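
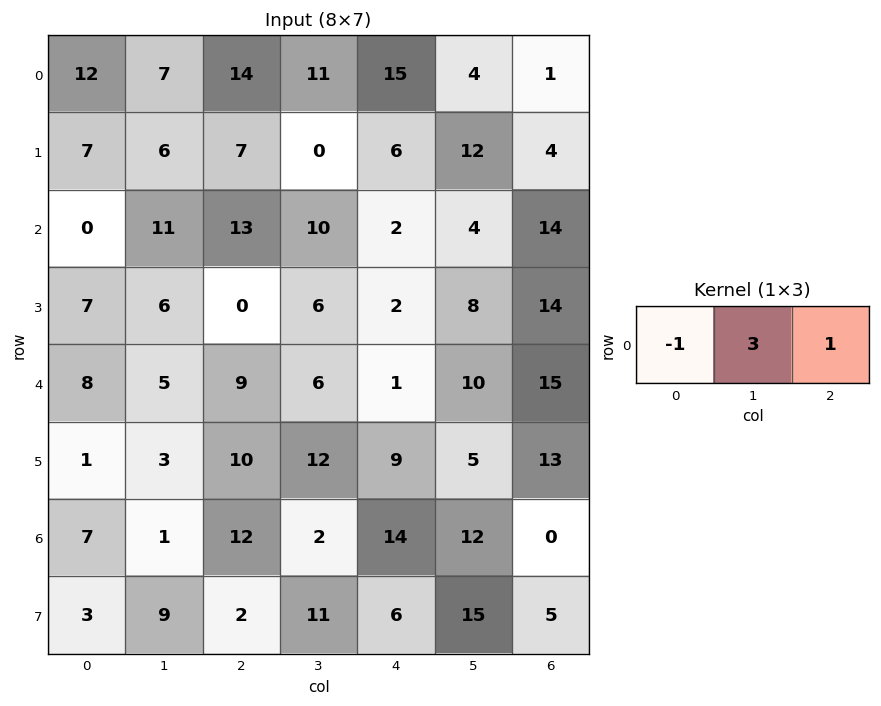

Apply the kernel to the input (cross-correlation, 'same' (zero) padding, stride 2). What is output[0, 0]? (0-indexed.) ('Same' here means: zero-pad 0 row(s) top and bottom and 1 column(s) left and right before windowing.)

The receptive field on the zero-padded input at this output position is [0 12 7]. Elementwise product with the kernel and sum: 0·-1 + 12·3 + 7·1.

43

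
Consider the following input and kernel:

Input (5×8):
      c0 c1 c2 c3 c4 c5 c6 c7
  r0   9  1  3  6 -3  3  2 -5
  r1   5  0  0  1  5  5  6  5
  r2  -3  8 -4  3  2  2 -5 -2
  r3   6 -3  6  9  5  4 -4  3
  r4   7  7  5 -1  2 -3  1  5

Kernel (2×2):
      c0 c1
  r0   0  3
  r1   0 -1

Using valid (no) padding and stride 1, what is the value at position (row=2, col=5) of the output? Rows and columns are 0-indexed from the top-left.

-11

The receptive field on the input at this output position is [2 -5 / 4 -4]. Elementwise product with the kernel and sum: -5·3 + -4·-1.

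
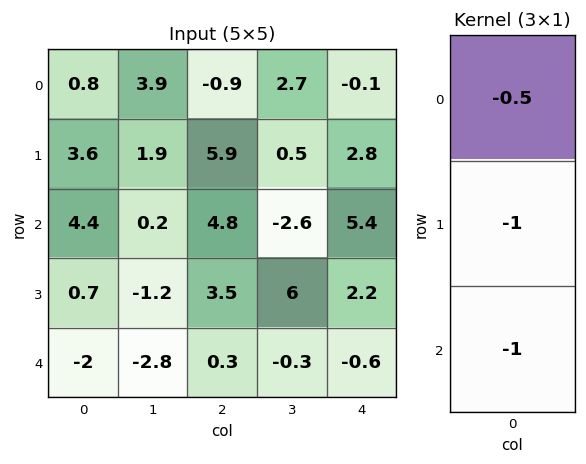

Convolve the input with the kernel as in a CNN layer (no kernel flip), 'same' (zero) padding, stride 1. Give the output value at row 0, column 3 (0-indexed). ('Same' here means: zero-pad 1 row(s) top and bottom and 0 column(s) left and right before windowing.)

The receptive field on the zero-padded input at this output position is [0 / 2.7 / 0.5]. Elementwise product with the kernel and sum: 0·-0.5 + 2.7·-1 + 0.5·-1.

-3.2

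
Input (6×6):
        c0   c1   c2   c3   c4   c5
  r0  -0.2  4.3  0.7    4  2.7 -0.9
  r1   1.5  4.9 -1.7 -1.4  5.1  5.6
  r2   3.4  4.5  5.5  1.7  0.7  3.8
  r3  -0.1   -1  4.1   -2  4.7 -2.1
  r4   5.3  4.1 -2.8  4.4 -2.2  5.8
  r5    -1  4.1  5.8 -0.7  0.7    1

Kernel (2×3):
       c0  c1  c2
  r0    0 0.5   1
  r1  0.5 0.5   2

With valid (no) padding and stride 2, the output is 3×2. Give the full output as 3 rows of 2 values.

Output[0,0]: The receptive field on the input at this output position is [-0.2 4.3 0.7 / 1.5 4.9 -1.7]. Elementwise product with the kernel and sum: 4.3·0.5 + 0.7·1 + 1.5·0.5 + 4.9·0.5 + -1.7·2.

2.65 13.35
15.4 12
12.4 3.95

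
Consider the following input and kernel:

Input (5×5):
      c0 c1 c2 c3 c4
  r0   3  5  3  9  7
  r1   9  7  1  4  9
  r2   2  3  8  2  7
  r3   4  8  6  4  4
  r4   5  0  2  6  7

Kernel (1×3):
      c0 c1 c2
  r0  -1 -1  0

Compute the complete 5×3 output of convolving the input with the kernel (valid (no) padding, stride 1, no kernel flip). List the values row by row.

Output[0,0]: The receptive field on the input at this output position is [3 5 3]. Elementwise product with the kernel and sum: 3·-1 + 5·-1.

-8 -8 -12
-16 -8 -5
-5 -11 -10
-12 -14 -10
-5 -2 -8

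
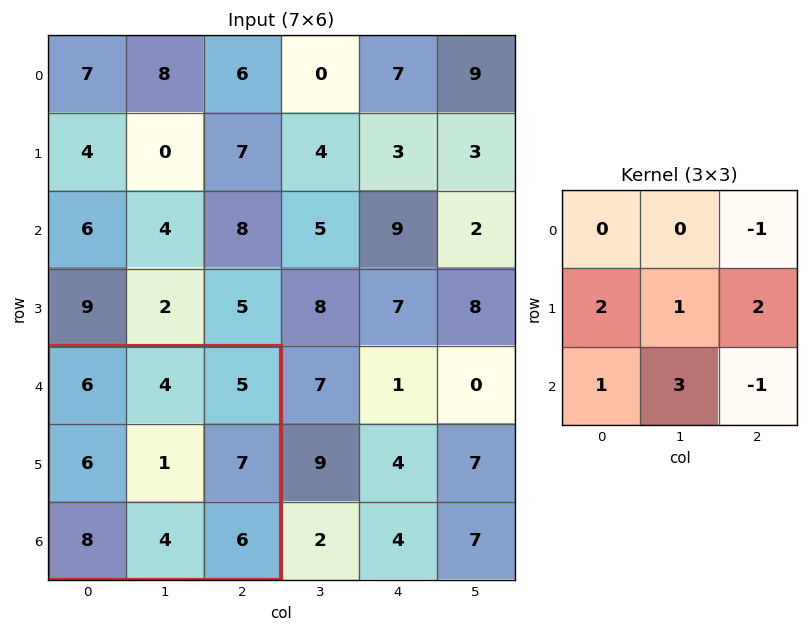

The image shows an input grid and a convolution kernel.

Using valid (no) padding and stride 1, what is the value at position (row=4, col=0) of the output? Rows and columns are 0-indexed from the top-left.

36

The receptive field on the input at this output position is [6 4 5 / 6 1 7 / 8 4 6]. Elementwise product with the kernel and sum: 5·-1 + 6·2 + 1·1 + 7·2 + 8·1 + 4·3 + 6·-1.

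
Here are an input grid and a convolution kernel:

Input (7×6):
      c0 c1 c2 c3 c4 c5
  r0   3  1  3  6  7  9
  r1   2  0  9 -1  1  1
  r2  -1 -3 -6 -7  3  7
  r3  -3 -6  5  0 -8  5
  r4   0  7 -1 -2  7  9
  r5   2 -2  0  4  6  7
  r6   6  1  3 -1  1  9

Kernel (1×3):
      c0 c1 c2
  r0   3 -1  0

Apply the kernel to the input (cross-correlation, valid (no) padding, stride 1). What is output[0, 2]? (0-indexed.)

The receptive field on the input at this output position is [3 6 7]. Elementwise product with the kernel and sum: 3·3 + 6·-1.

3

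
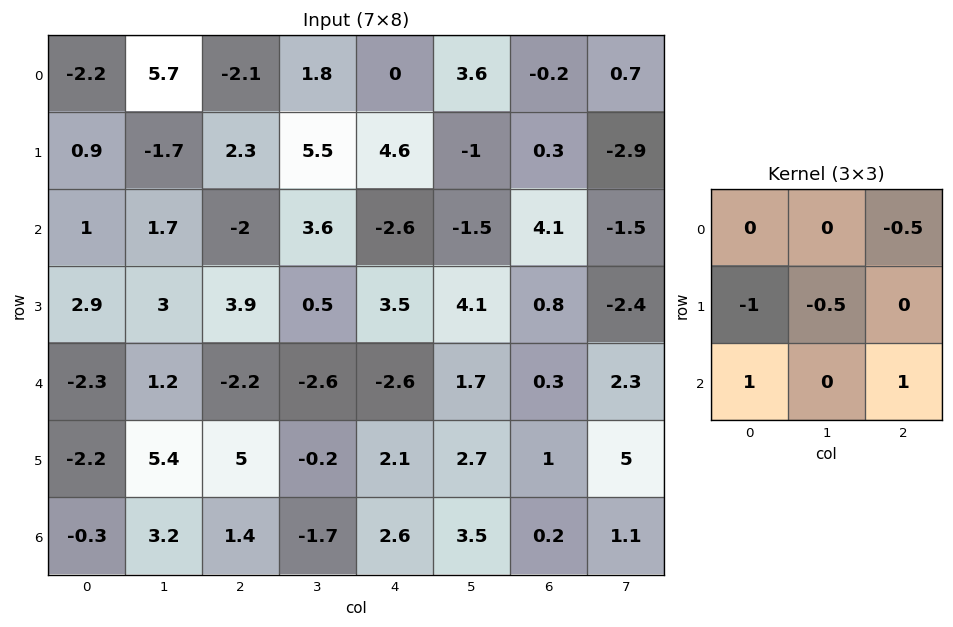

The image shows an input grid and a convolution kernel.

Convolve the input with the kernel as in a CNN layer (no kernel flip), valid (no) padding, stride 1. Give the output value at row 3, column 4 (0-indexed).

4.45

The receptive field on the input at this output position is [3.5 4.1 0.8 / -2.6 1.7 0.3 / 2.1 2.7 1]. Elementwise product with the kernel and sum: 0.8·-0.5 + -2.6·-1 + 1.7·-0.5 + 2.1·1 + 1·1.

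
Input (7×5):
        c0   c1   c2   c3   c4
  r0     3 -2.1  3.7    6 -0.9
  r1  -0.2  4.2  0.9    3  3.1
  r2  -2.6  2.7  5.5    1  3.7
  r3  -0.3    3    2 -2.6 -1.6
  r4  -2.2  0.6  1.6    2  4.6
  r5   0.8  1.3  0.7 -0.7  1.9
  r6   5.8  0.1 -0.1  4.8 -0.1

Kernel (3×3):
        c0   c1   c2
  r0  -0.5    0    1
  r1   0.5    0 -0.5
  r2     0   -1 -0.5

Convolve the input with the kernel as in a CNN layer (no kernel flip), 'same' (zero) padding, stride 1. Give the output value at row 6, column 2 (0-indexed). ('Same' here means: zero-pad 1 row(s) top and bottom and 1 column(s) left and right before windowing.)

-3.7

The receptive field on the zero-padded input at this output position is [1.3 0.7 -0.7 / 0.1 -0.1 4.8 / 0 0 0]. Elementwise product with the kernel and sum: 1.3·-0.5 + -0.7·1 + 0.1·0.5 + 4.8·-0.5 + 0·-1 + 0·-0.5.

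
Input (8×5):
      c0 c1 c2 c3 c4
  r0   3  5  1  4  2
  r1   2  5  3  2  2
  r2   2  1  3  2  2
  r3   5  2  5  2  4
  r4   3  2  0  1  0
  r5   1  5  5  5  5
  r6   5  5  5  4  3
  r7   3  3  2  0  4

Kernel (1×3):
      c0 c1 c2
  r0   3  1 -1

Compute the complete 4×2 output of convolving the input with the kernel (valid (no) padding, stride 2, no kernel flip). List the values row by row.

Output[0,0]: The receptive field on the input at this output position is [3 5 1]. Elementwise product with the kernel and sum: 3·3 + 5·1 + 1·-1.

13 5
4 9
11 1
15 16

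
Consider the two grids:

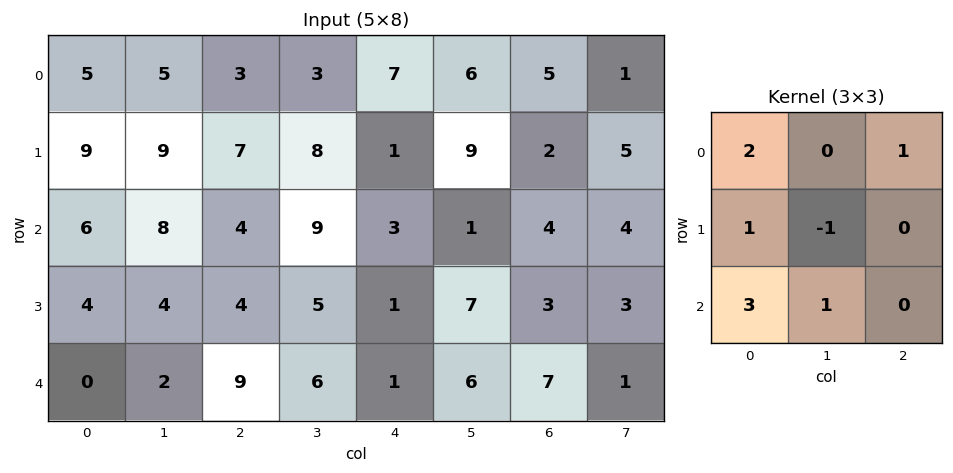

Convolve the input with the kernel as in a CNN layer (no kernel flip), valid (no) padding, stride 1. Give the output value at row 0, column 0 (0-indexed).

The receptive field on the input at this output position is [5 5 3 / 9 9 7 / 6 8 4]. Elementwise product with the kernel and sum: 5·2 + 3·1 + 9·1 + 9·-1 + 6·3 + 8·1.

39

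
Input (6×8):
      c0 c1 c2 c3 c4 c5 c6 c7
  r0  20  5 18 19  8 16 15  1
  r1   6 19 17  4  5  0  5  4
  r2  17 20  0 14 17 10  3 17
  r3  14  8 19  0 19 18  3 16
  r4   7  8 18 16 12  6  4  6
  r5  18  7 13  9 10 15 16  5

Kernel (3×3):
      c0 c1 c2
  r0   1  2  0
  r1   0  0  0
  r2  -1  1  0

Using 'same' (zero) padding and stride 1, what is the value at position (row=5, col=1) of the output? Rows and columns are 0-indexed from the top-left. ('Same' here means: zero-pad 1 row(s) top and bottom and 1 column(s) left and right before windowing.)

The receptive field on the zero-padded input at this output position is [7 8 18 / 18 7 13 / 0 0 0]. Elementwise product with the kernel and sum: 7·1 + 8·2 + 0·-1 + 0·1.

23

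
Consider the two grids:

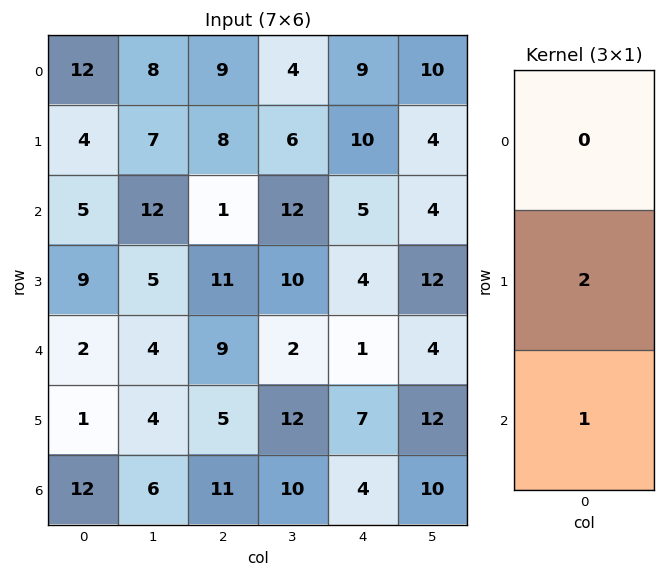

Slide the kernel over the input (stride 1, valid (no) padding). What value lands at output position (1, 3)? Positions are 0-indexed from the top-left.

34

The receptive field on the input at this output position is [6 / 12 / 10]. Elementwise product with the kernel and sum: 12·2 + 10·1.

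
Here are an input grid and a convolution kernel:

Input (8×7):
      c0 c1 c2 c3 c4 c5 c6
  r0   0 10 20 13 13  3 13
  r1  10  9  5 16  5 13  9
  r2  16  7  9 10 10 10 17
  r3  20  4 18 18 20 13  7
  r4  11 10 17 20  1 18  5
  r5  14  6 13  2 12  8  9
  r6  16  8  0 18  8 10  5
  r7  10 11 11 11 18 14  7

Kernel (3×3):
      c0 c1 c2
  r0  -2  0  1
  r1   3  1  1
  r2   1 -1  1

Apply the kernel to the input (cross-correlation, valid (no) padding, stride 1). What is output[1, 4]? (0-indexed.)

The receptive field on the input at this output position is [5 13 9 / 10 10 17 / 20 13 7]. Elementwise product with the kernel and sum: 5·-2 + 9·1 + 10·3 + 10·1 + 17·1 + 20·1 + 13·-1 + 7·1.

70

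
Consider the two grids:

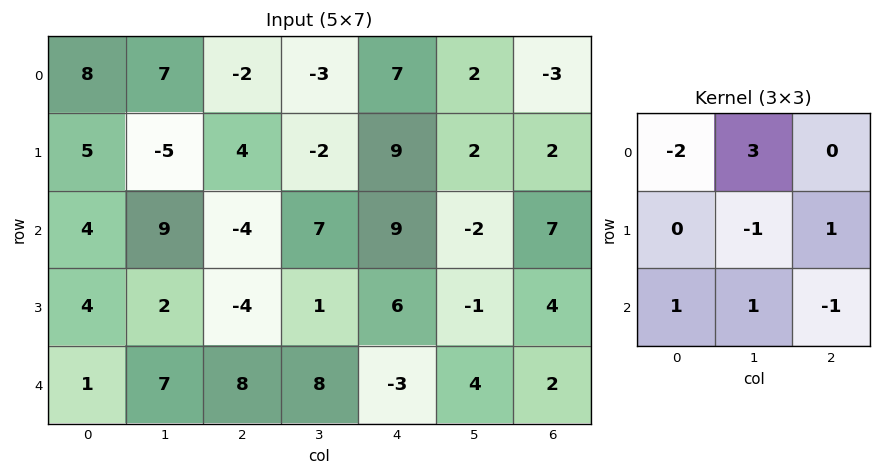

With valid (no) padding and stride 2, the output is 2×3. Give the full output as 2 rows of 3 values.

31 0 -8
13 53 -20

Output[0,0]: The receptive field on the input at this output position is [8 7 -2 / 5 -5 4 / 4 9 -4]. Elementwise product with the kernel and sum: 8·-2 + 7·3 + -5·-1 + 4·1 + 4·1 + 9·1 + -4·-1.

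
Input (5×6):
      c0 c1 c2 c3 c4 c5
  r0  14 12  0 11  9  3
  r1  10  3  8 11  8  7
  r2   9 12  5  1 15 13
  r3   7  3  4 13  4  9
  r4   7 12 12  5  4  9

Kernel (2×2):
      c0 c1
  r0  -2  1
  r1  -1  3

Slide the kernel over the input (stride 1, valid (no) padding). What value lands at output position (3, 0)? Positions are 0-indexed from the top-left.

18

The receptive field on the input at this output position is [7 3 / 7 12]. Elementwise product with the kernel and sum: 7·-2 + 3·1 + 7·-1 + 12·3.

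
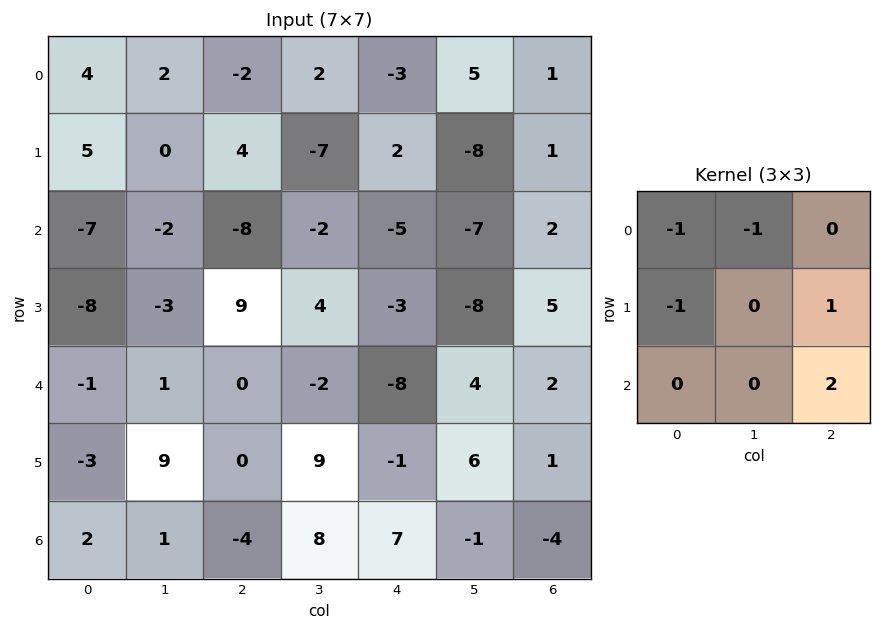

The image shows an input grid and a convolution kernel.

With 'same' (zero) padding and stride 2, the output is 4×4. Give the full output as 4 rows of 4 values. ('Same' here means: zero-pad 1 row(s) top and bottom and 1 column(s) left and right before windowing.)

2 -14 -13 -5
-13 4 -16 14
27 9 17 -1
4 -2 -17 -6

Output[0,0]: The receptive field on the zero-padded input at this output position is [0 0 0 / 0 4 2 / 0 5 0]. Elementwise product with the kernel and sum: 0·-1 + 0·-1 + 0·-1 + 2·1 + 0·2.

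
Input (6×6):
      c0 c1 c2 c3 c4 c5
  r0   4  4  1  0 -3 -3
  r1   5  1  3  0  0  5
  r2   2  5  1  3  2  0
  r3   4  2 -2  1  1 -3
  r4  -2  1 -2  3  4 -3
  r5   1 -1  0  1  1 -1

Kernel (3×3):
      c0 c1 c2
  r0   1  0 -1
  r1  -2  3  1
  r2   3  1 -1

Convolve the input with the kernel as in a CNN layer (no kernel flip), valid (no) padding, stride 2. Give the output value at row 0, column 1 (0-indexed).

The receptive field on the input at this output position is [1 0 -3 / 3 0 0 / 1 3 2]. Elementwise product with the kernel and sum: 1·1 + -3·-1 + 3·-2 + 0·3 + 0·1 + 1·3 + 3·1 + 2·-1.

2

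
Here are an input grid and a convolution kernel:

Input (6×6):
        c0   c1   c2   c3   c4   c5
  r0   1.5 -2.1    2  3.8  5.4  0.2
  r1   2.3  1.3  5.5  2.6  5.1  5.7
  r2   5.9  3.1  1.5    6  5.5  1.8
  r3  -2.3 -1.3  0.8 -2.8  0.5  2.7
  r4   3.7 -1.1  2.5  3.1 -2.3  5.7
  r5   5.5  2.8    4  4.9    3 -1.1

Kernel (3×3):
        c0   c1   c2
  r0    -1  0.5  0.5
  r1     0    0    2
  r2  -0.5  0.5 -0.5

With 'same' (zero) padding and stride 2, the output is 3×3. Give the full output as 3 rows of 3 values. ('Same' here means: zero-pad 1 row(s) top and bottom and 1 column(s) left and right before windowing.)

Output[0,0]: The receptive field on the zero-padded input at this output position is [0 0 0 / 0 1.5 -2.1 / 0 2.3 1.3]. Elementwise product with the kernel and sum: 0·-1 + 0·0.5 + 0·0.5 + -2.1·2 + 0·-0.5 + 2.3·0.5 + 1.3·-0.5.

-3.7 8.4 -1.2
7.5 17.2 6.7
-2.65 4.65 15.4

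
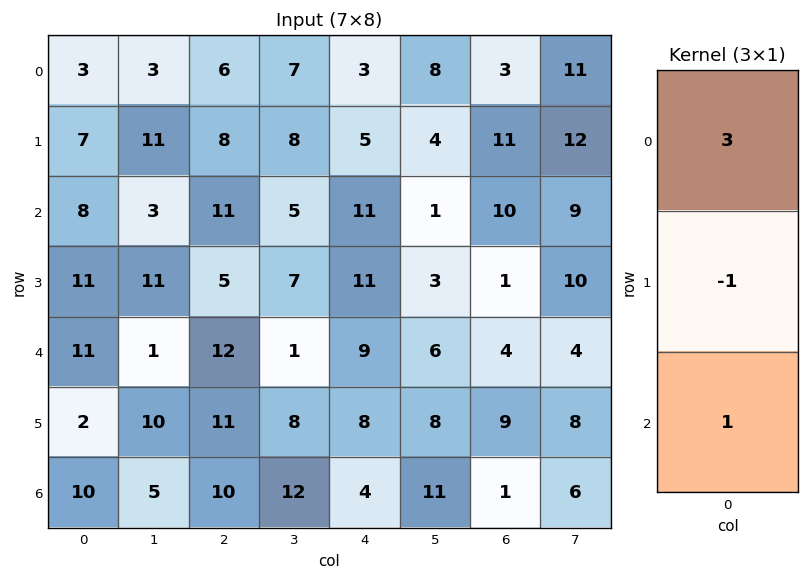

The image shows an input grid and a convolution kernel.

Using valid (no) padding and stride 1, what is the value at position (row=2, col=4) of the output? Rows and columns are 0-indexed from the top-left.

31

The receptive field on the input at this output position is [11 / 11 / 9]. Elementwise product with the kernel and sum: 11·3 + 11·-1 + 9·1.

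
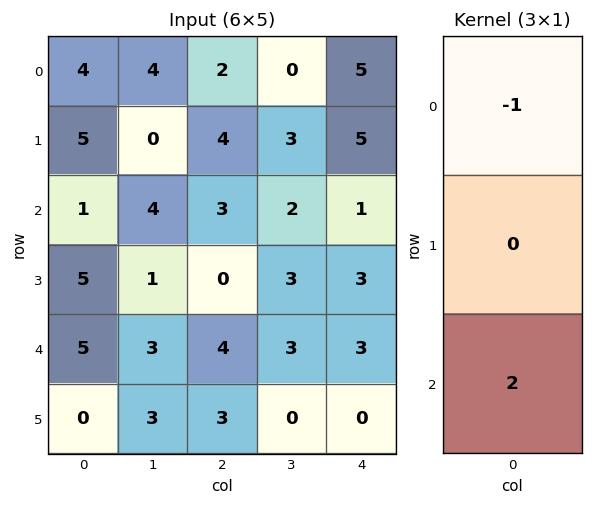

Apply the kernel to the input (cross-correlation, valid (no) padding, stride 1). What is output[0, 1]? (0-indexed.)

4

The receptive field on the input at this output position is [4 / 0 / 4]. Elementwise product with the kernel and sum: 4·-1 + 4·2.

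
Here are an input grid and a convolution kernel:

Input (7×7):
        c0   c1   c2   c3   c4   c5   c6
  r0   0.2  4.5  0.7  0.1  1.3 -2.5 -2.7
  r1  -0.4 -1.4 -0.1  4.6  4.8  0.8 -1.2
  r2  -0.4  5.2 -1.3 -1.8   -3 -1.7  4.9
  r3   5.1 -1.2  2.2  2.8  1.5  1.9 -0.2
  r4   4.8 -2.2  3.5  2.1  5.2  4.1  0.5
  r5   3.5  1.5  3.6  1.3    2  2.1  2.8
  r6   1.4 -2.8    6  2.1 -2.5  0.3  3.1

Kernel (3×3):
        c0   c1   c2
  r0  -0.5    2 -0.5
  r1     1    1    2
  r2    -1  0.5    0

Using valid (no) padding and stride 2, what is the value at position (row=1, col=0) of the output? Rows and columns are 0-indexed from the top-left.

The receptive field on the input at this output position is [-0.4 5.2 -1.3 / 5.1 -1.2 2.2 / 4.8 -2.2 3.5]. Elementwise product with the kernel and sum: -0.4·-0.5 + 5.2·2 + -1.3·-0.5 + 5.1·1 + -1.2·1 + 2.2·2 + 4.8·-1 + -2.2·0.5.

13.65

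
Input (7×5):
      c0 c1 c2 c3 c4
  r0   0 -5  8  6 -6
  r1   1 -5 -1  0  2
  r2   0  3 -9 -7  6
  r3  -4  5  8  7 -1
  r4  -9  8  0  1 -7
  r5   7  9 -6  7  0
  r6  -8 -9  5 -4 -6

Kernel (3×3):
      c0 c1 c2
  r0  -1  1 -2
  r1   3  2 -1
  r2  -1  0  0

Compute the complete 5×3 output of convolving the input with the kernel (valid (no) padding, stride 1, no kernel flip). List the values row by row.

Output[0,0]: The receptive field on the input at this output position is [0 -5 8 / 1 -5 -1 / 0 3 -9]. Elementwise product with the kernel and sum: 0·-1 + -5·1 + 8·-2 + 1·3 + -5·2 + -1·-1 + 0·-1.
Output[0,1]: The receptive field on the input at this output position is [-5 8 6 / -5 -1 0 / 3 -9 -7]. Elementwise product with the kernel and sum: -5·-1 + 8·1 + 6·-2 + -5·3 + -1·2 + 0·-1 + 3·-1.

-27 -19 14
15 -3 -58
20 18 29
-25 3 16
70 7 6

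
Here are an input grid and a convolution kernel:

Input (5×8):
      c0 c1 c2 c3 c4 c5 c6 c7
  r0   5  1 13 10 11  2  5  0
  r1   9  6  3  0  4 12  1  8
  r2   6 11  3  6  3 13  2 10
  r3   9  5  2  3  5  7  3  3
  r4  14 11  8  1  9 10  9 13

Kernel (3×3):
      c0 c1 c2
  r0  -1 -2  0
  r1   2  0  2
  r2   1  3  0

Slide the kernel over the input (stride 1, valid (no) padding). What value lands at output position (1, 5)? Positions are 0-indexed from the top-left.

48

The receptive field on the input at this output position is [12 1 8 / 13 2 10 / 7 3 3]. Elementwise product with the kernel and sum: 12·-1 + 1·-2 + 13·2 + 10·2 + 7·1 + 3·3.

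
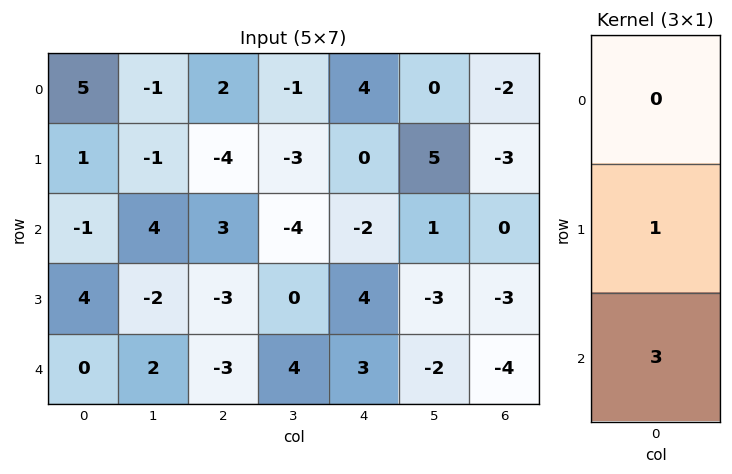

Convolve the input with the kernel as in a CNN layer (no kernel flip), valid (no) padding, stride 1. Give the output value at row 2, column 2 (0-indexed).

The receptive field on the input at this output position is [3 / -3 / -3]. Elementwise product with the kernel and sum: -3·1 + -3·3.

-12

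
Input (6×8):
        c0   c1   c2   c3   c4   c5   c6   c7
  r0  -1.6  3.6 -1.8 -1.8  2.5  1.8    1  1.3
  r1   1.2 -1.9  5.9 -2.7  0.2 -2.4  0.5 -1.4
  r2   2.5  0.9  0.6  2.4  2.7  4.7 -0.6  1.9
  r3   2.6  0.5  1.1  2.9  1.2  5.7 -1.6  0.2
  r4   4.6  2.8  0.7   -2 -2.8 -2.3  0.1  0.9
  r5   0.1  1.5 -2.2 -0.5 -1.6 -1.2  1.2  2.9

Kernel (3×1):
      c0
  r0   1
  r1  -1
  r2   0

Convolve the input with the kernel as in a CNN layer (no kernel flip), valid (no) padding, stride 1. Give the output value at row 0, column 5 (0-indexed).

4.2

The receptive field on the input at this output position is [1.8 / -2.4 / 4.7]. Elementwise product with the kernel and sum: 1.8·1 + -2.4·-1.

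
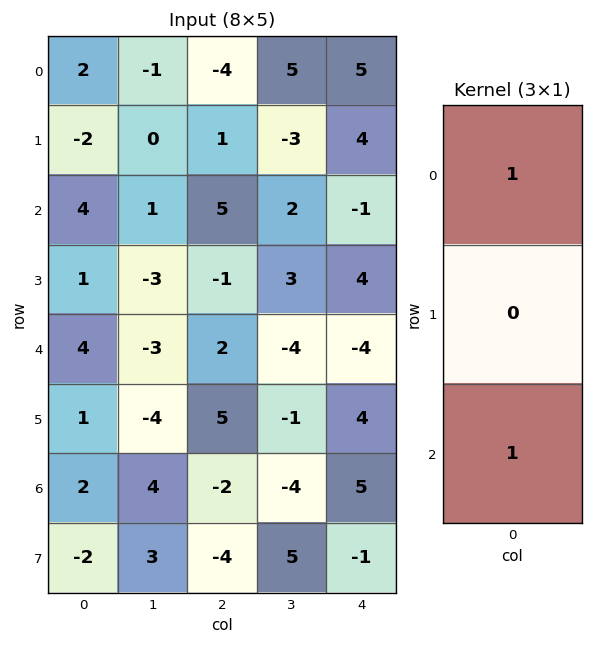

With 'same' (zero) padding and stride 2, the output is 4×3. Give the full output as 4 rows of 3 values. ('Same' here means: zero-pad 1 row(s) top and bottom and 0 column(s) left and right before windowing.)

-2 1 4
-1 0 8
2 4 8
-1 1 3

Output[0,0]: The receptive field on the zero-padded input at this output position is [0 / 2 / -2]. Elementwise product with the kernel and sum: 0·1 + -2·1.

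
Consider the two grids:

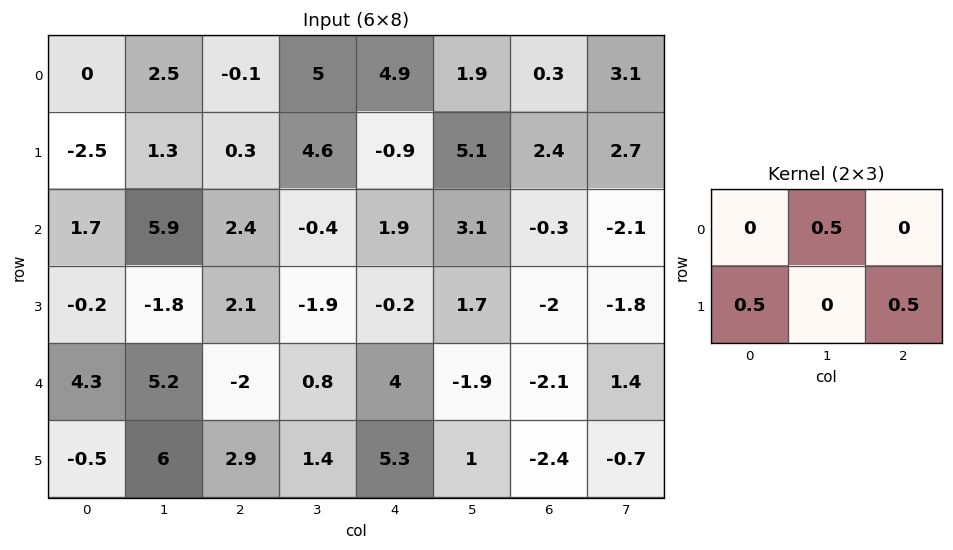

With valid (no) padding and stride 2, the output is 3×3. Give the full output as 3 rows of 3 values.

0.15 2.2 1.7
3.9 0.75 0.45
3.8 4.5 0.5

Output[0,0]: The receptive field on the input at this output position is [0 2.5 -0.1 / -2.5 1.3 0.3]. Elementwise product with the kernel and sum: 2.5·0.5 + -2.5·0.5 + 0.3·0.5.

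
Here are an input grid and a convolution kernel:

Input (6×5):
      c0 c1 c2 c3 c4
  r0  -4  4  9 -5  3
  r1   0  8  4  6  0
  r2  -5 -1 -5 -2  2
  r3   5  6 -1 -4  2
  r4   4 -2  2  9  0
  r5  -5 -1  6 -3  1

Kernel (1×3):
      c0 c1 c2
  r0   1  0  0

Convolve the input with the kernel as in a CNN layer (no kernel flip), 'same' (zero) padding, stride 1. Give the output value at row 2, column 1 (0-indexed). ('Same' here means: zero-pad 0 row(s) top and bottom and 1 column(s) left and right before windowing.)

-5

The receptive field on the zero-padded input at this output position is [-5 -1 -5]. Elementwise product with the kernel and sum: -5·1.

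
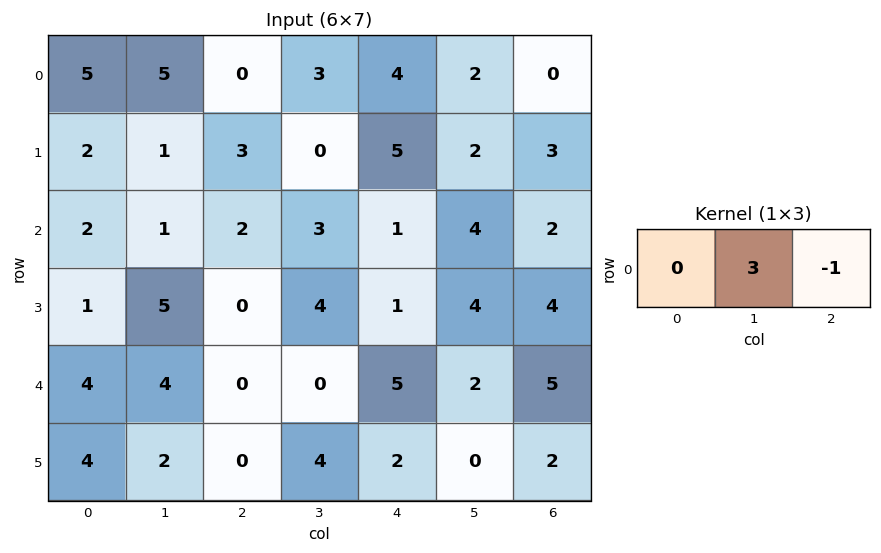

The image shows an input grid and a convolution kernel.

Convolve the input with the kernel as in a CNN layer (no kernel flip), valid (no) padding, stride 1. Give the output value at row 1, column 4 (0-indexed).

The receptive field on the input at this output position is [5 2 3]. Elementwise product with the kernel and sum: 2·3 + 3·-1.

3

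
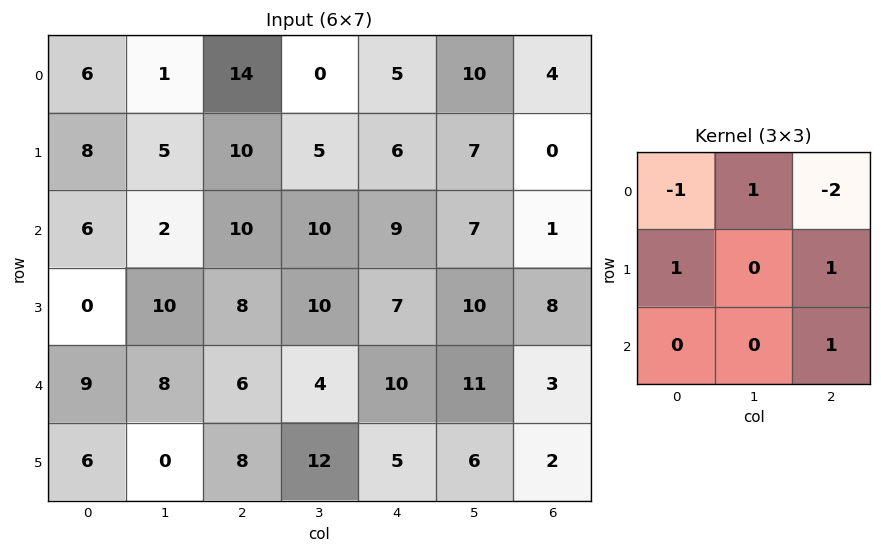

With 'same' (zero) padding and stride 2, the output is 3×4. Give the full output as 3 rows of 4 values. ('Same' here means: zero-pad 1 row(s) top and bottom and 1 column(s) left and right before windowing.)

6 6 17 10
10 17 14 0
-12 2 -2 9

Output[0,0]: The receptive field on the zero-padded input at this output position is [0 0 0 / 0 6 1 / 0 8 5]. Elementwise product with the kernel and sum: 0·-1 + 0·1 + 0·-2 + 0·1 + 1·1 + 5·1.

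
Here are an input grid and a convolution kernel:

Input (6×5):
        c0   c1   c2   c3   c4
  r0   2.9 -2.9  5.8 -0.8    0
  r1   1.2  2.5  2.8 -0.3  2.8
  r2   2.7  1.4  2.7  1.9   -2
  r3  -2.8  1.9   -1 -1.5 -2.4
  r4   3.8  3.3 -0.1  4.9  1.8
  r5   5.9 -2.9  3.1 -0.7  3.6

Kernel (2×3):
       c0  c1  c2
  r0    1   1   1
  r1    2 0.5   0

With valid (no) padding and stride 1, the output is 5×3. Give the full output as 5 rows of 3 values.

9.45 8.5 10.45
12.6 9.15 11.65
2.15 9.3 -0.15
7.35 5.95 -2.65
17.35 3.85 12.45

Output[0,0]: The receptive field on the input at this output position is [2.9 -2.9 5.8 / 1.2 2.5 2.8]. Elementwise product with the kernel and sum: 2.9·1 + -2.9·1 + 5.8·1 + 1.2·2 + 2.5·0.5.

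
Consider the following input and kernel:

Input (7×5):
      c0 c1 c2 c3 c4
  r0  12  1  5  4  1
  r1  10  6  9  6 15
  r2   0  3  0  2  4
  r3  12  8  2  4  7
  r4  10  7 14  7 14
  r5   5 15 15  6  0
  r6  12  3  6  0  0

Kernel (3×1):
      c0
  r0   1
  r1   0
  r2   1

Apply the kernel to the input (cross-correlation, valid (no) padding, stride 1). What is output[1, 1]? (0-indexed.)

14

The receptive field on the input at this output position is [6 / 3 / 8]. Elementwise product with the kernel and sum: 6·1 + 8·1.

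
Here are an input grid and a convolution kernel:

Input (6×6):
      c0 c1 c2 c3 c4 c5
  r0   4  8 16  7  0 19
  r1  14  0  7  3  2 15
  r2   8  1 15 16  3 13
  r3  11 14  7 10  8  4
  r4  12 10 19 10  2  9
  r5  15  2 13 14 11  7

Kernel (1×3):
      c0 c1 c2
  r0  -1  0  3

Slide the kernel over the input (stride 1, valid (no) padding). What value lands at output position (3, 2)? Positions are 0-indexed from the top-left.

17

The receptive field on the input at this output position is [7 10 8]. Elementwise product with the kernel and sum: 7·-1 + 8·3.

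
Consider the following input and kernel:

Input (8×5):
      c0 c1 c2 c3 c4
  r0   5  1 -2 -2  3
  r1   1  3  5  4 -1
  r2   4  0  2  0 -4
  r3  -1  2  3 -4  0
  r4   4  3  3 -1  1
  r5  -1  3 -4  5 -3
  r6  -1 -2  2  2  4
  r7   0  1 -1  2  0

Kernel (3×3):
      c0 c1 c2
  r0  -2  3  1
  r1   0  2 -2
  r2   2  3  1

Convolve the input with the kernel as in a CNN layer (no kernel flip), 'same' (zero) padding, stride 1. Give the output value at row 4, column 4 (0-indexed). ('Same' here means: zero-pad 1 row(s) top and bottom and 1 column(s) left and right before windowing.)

The receptive field on the zero-padded input at this output position is [-4 0 0 / -1 1 0 / 5 -3 0]. Elementwise product with the kernel and sum: -4·-2 + 0·3 + 0·1 + 1·2 + 0·-2 + 5·2 + -3·3 + 0·1.

11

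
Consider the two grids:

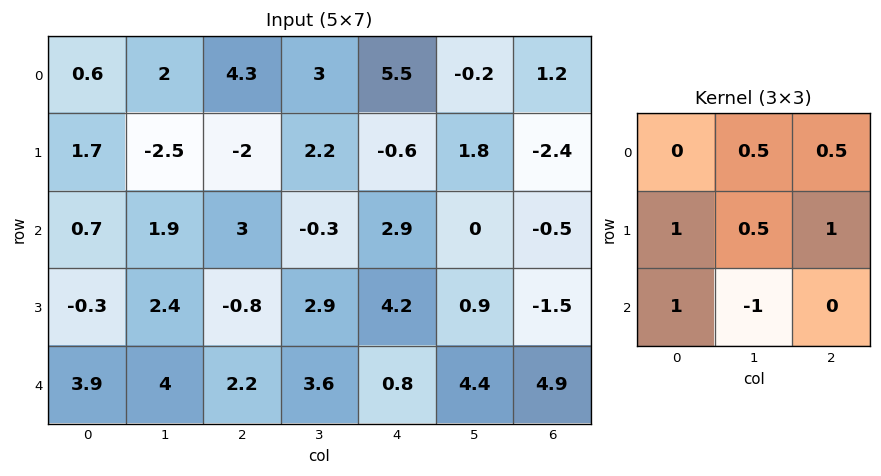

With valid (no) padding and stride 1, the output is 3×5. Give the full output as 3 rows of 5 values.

Output[0,0]: The receptive field on the input at this output position is [0.6 2 4.3 / 1.7 -2.5 -2 / 0.7 1.9 3]. Elementwise product with the kernel and sum: 2·0.5 + 4.3·0.5 + 1.7·1 + -2.5·0.5 + -2·1 + 0.7·1 + 1.9·-1.

0.4 1.25 6.05 3.15 1.3
-0.3 6.4 2.85 0.45 5.4
2.45 8.05 4.75 10.15 -0.7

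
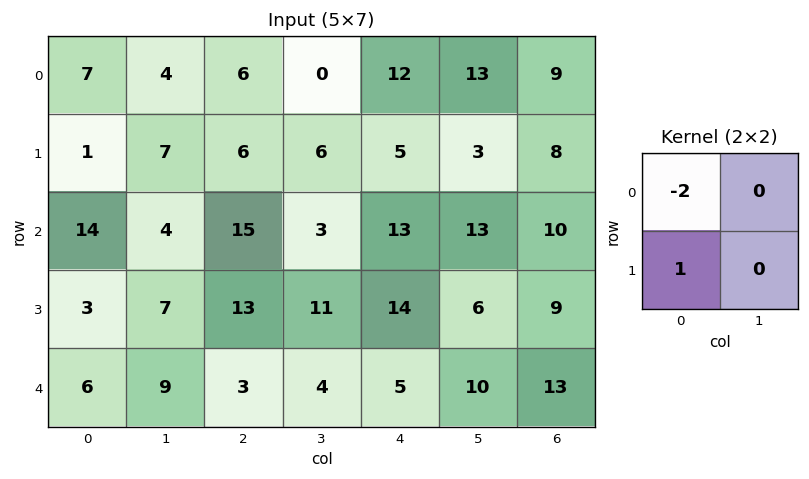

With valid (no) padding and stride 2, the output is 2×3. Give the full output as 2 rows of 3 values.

Output[0,0]: The receptive field on the input at this output position is [7 4 / 1 7]. Elementwise product with the kernel and sum: 7·-2 + 1·1.

-13 -6 -19
-25 -17 -12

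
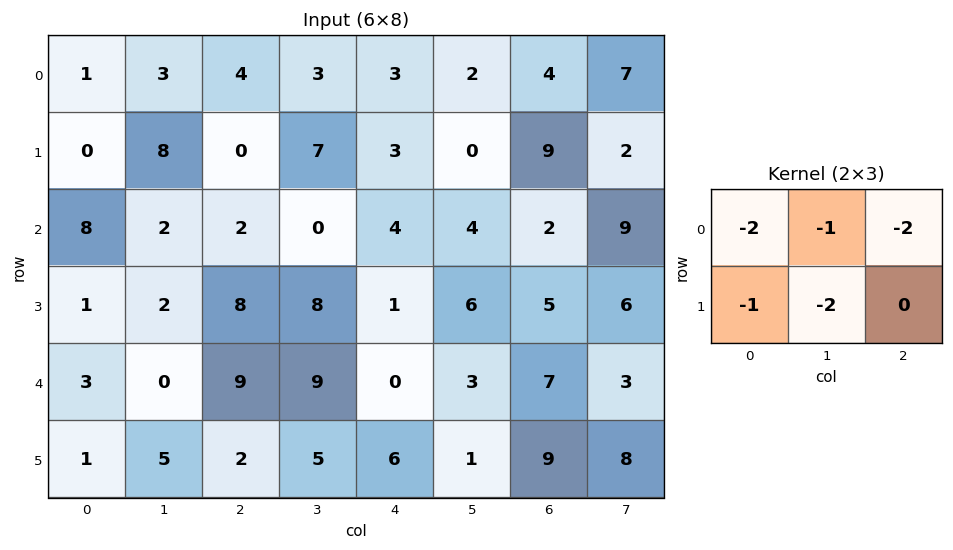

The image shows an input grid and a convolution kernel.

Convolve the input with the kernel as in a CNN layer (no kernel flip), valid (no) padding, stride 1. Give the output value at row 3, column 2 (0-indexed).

-53

The receptive field on the input at this output position is [8 8 1 / 9 9 0]. Elementwise product with the kernel and sum: 8·-2 + 8·-1 + 1·-2 + 9·-1 + 9·-2.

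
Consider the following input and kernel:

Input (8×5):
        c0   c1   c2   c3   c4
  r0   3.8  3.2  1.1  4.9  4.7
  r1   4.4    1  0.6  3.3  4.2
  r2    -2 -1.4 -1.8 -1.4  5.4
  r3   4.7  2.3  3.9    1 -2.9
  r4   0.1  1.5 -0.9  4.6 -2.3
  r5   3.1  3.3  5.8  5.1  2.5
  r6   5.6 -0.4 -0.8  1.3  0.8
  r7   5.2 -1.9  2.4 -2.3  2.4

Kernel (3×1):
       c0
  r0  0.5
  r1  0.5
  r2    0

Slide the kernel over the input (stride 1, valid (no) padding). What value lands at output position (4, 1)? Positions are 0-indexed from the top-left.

2.4

The receptive field on the input at this output position is [1.5 / 3.3 / -0.4]. Elementwise product with the kernel and sum: 1.5·0.5 + 3.3·0.5.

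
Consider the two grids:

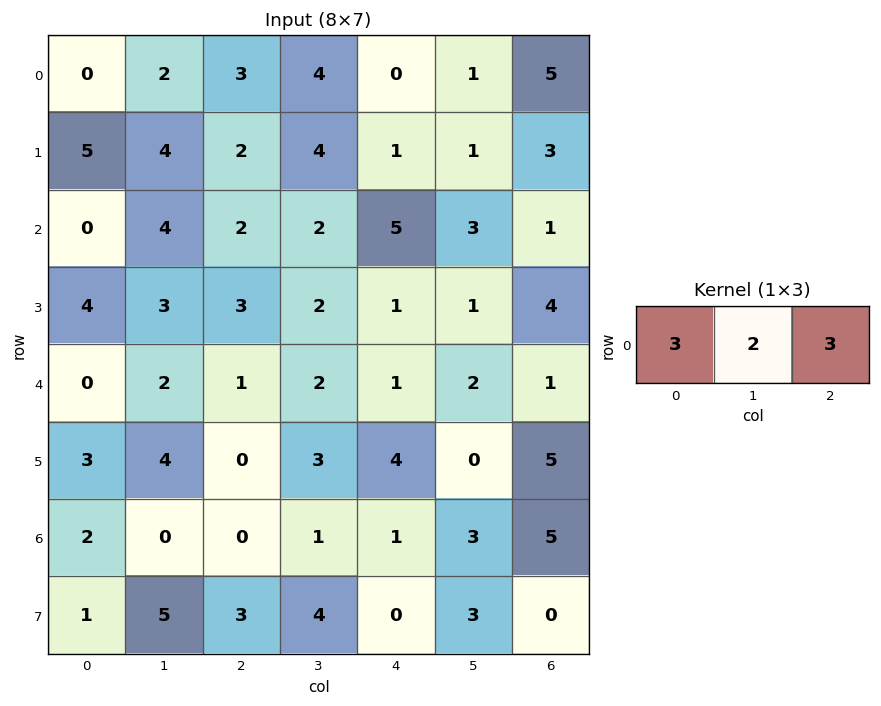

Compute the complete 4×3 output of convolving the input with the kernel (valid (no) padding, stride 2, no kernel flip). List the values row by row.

Output[0,0]: The receptive field on the input at this output position is [0 2 3]. Elementwise product with the kernel and sum: 0·3 + 2·2 + 3·3.
Output[0,1]: The receptive field on the input at this output position is [3 4 0]. Elementwise product with the kernel and sum: 3·3 + 4·2 + 0·3.

13 17 17
14 25 24
7 10 10
6 5 24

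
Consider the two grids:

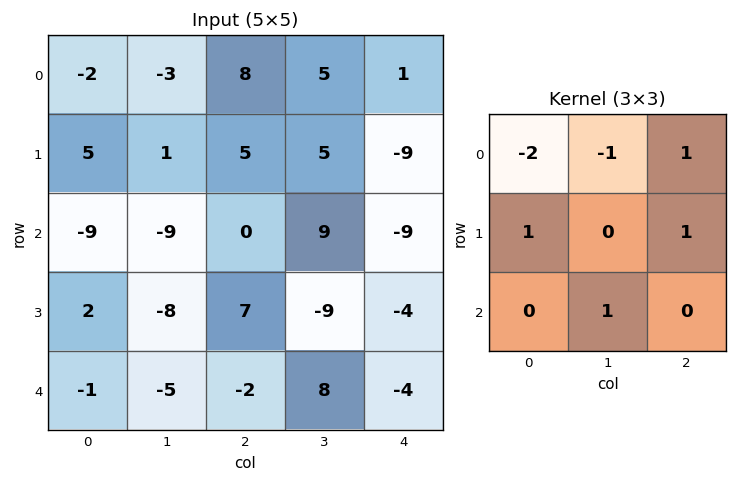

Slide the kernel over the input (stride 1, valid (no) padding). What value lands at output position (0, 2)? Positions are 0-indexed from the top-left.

-15

The receptive field on the input at this output position is [8 5 1 / 5 5 -9 / 0 9 -9]. Elementwise product with the kernel and sum: 8·-2 + 5·-1 + 1·1 + 5·1 + -9·1 + 9·1.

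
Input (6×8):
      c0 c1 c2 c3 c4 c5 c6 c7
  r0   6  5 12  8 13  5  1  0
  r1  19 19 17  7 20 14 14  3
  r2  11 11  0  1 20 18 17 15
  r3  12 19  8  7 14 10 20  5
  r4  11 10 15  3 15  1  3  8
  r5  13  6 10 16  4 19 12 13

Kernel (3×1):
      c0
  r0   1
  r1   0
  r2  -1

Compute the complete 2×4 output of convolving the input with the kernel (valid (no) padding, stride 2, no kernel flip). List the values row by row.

Output[0,0]: The receptive field on the input at this output position is [6 / 19 / 11]. Elementwise product with the kernel and sum: 6·1 + 11·-1.

-5 12 -7 -16
0 -15 5 14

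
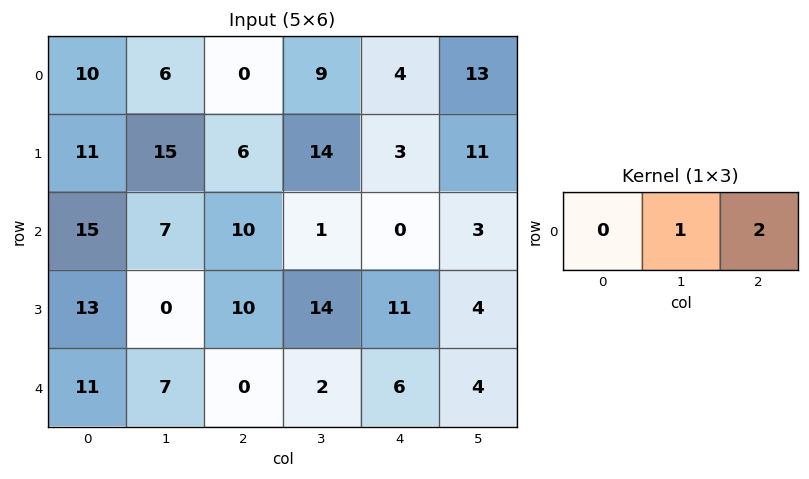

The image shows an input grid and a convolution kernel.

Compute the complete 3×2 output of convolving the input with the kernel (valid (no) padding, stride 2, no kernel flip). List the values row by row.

6 17
27 1
7 14

Output[0,0]: The receptive field on the input at this output position is [10 6 0]. Elementwise product with the kernel and sum: 6·1 + 0·2.
Output[0,1]: The receptive field on the input at this output position is [0 9 4]. Elementwise product with the kernel and sum: 9·1 + 4·2.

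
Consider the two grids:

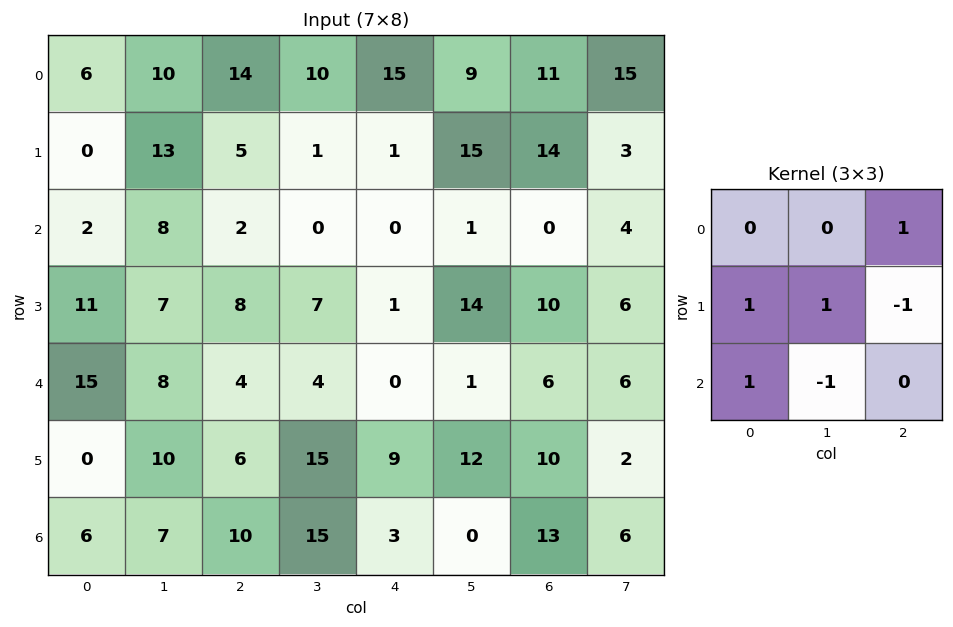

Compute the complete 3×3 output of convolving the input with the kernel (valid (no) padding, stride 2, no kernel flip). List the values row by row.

16 22 12
19 14 4
7 7 20

Output[0,0]: The receptive field on the input at this output position is [6 10 14 / 0 13 5 / 2 8 2]. Elementwise product with the kernel and sum: 14·1 + 0·1 + 13·1 + 5·-1 + 2·1 + 8·-1.
Output[0,1]: The receptive field on the input at this output position is [14 10 15 / 5 1 1 / 2 0 0]. Elementwise product with the kernel and sum: 15·1 + 5·1 + 1·1 + 1·-1 + 2·1 + 0·-1.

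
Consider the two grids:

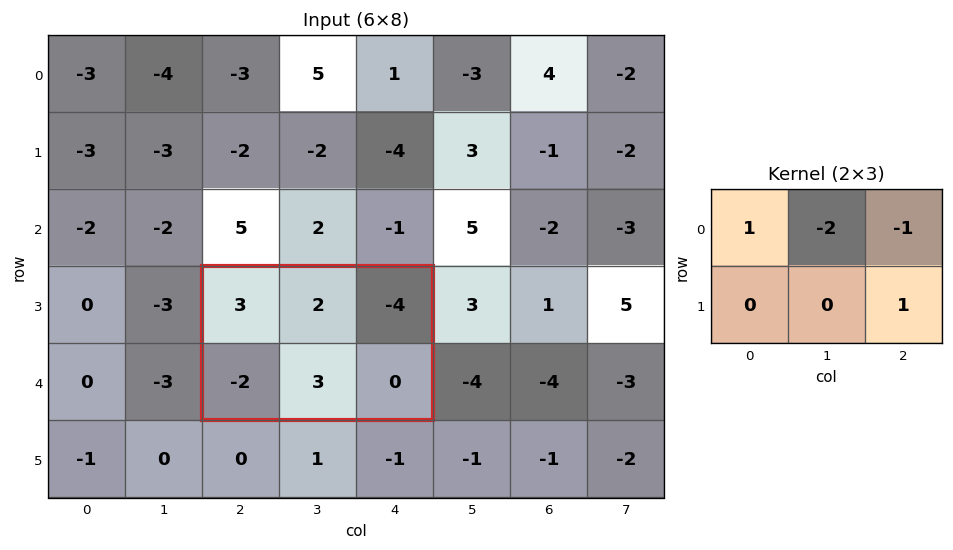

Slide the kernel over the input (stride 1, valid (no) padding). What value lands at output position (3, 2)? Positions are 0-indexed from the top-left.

3

The receptive field on the input at this output position is [3 2 -4 / -2 3 0]. Elementwise product with the kernel and sum: 3·1 + 2·-2 + -4·-1 + 0·1.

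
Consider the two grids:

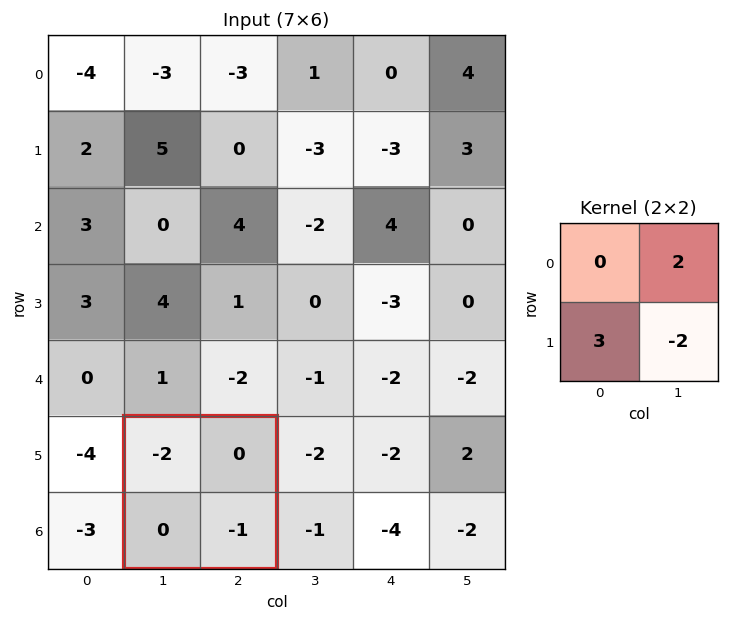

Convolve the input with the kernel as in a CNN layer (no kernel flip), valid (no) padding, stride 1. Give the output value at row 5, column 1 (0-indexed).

The receptive field on the input at this output position is [-2 0 / 0 -1]. Elementwise product with the kernel and sum: 0·2 + 0·3 + -1·-2.

2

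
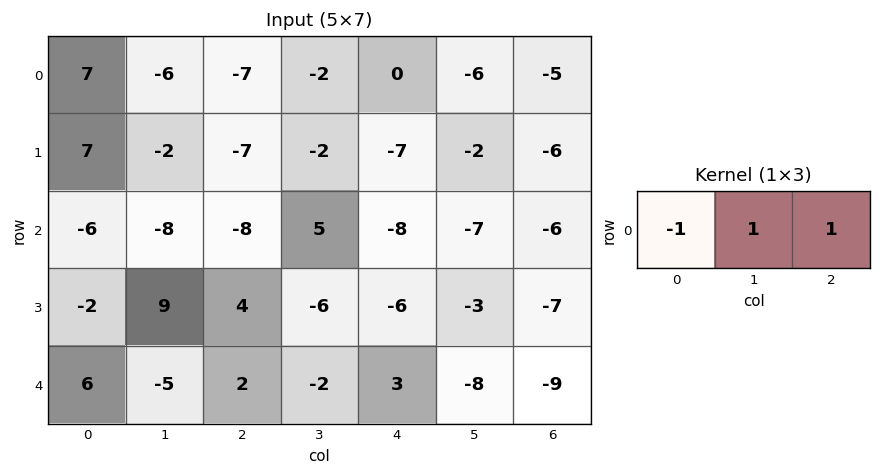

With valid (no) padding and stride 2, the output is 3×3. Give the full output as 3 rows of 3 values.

Output[0,0]: The receptive field on the input at this output position is [7 -6 -7]. Elementwise product with the kernel and sum: 7·-1 + -6·1 + -7·1.

-20 5 -11
-10 5 -5
-9 -1 -20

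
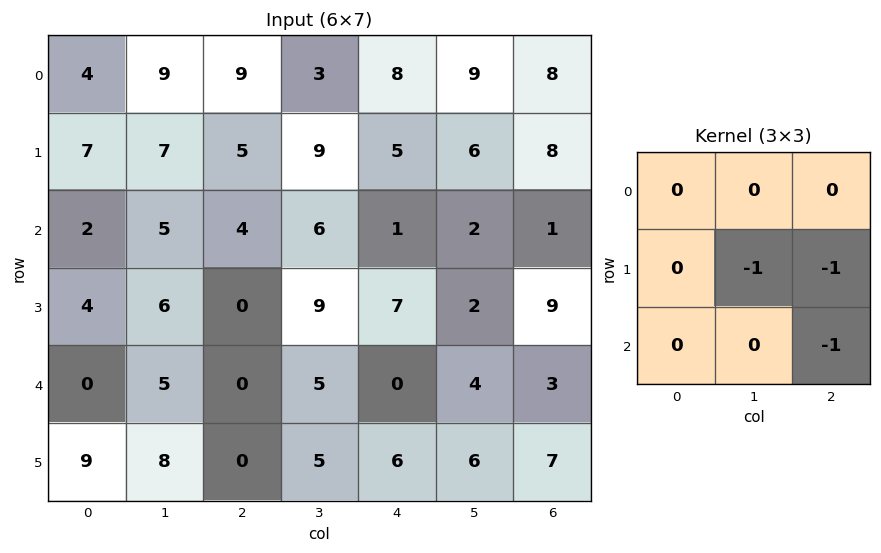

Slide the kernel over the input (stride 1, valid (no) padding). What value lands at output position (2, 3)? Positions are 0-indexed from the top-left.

-13

The receptive field on the input at this output position is [6 1 2 / 9 7 2 / 5 0 4]. Elementwise product with the kernel and sum: 7·-1 + 2·-1 + 4·-1.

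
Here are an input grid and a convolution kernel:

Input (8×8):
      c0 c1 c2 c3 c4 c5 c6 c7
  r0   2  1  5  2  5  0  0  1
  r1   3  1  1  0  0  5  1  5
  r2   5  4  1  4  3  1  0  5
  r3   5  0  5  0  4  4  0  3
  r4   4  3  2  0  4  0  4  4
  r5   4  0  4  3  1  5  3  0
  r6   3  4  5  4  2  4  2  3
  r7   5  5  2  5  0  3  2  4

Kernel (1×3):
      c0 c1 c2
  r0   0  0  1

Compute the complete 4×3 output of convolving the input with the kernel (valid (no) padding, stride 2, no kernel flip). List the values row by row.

5 5 0
1 3 0
2 4 4
5 2 2

Output[0,0]: The receptive field on the input at this output position is [2 1 5]. Elementwise product with the kernel and sum: 5·1.
Output[0,1]: The receptive field on the input at this output position is [5 2 5]. Elementwise product with the kernel and sum: 5·1.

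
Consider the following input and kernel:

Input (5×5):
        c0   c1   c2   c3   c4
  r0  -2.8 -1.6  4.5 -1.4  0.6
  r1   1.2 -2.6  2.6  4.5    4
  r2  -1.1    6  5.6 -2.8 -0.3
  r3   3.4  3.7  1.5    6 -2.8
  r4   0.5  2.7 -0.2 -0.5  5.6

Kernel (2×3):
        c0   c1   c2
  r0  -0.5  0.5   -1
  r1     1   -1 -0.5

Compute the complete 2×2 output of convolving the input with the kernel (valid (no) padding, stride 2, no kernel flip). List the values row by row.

-1.4 -7.45
-3.1 -7

Output[0,0]: The receptive field on the input at this output position is [-2.8 -1.6 4.5 / 1.2 -2.6 2.6]. Elementwise product with the kernel and sum: -2.8·-0.5 + -1.6·0.5 + 4.5·-1 + 1.2·1 + -2.6·-1 + 2.6·-0.5.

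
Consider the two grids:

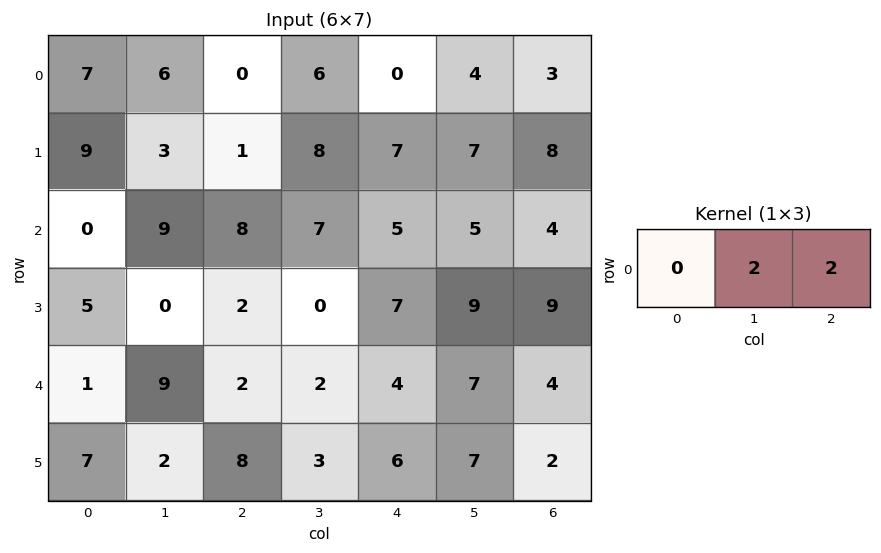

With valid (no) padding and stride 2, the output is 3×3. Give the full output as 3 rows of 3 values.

12 12 14
34 24 18
22 12 22

Output[0,0]: The receptive field on the input at this output position is [7 6 0]. Elementwise product with the kernel and sum: 6·2 + 0·2.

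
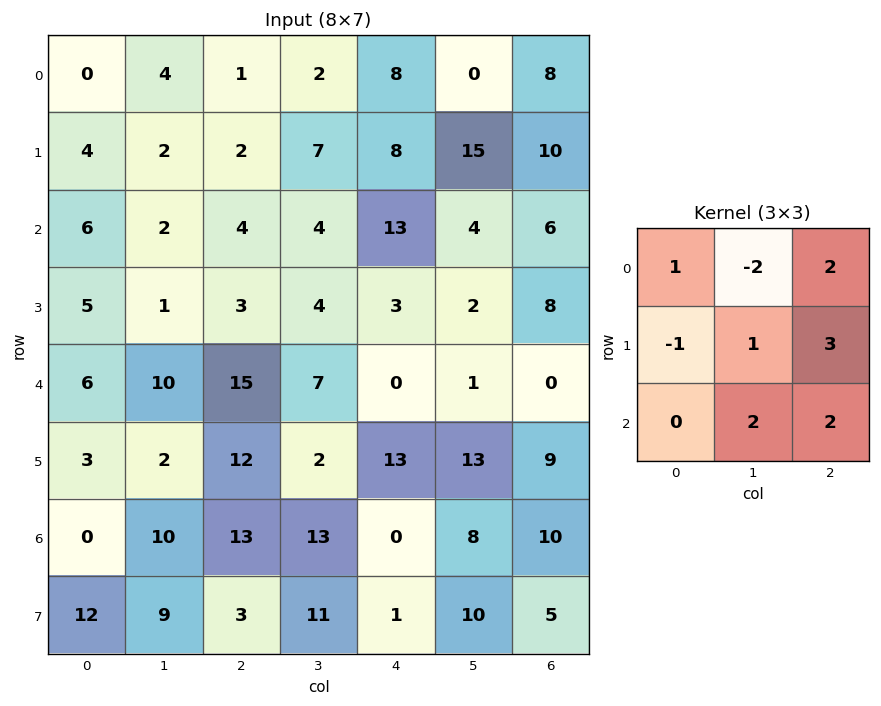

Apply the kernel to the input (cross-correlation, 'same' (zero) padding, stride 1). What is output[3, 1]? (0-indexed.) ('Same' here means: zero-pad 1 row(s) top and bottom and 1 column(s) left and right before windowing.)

65

The receptive field on the zero-padded input at this output position is [6 2 4 / 5 1 3 / 6 10 15]. Elementwise product with the kernel and sum: 6·1 + 2·-2 + 4·2 + 5·-1 + 1·1 + 3·3 + 10·2 + 15·2.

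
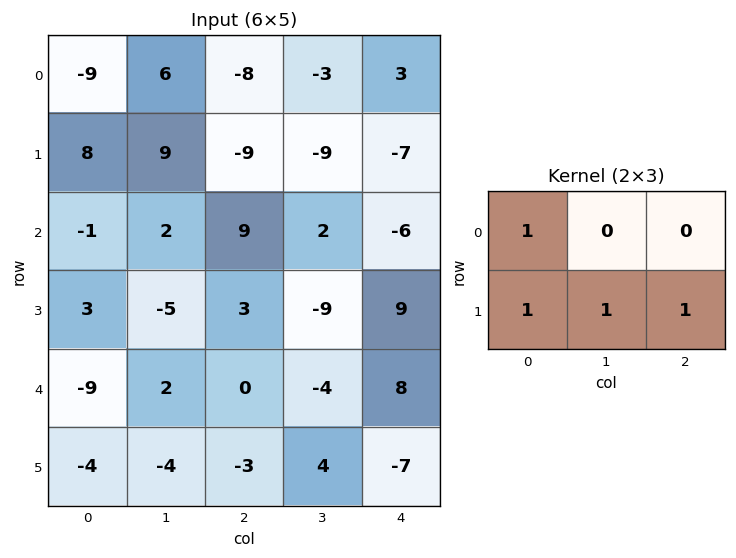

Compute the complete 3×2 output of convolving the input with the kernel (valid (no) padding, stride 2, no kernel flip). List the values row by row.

-1 -33
0 12
-20 -6

Output[0,0]: The receptive field on the input at this output position is [-9 6 -8 / 8 9 -9]. Elementwise product with the kernel and sum: -9·1 + 8·1 + 9·1 + -9·1.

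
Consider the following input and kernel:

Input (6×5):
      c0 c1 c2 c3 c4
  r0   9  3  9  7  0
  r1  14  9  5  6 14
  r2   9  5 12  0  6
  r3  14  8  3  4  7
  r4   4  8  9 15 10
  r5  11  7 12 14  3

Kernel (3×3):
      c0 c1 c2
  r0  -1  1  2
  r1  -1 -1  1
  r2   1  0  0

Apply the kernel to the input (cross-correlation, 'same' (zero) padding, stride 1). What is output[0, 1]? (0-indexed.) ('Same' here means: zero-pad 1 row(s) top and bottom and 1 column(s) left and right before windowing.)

The receptive field on the zero-padded input at this output position is [0 0 0 / 9 3 9 / 14 9 5]. Elementwise product with the kernel and sum: 0·-1 + 0·1 + 0·2 + 9·-1 + 3·-1 + 9·1 + 14·1.

11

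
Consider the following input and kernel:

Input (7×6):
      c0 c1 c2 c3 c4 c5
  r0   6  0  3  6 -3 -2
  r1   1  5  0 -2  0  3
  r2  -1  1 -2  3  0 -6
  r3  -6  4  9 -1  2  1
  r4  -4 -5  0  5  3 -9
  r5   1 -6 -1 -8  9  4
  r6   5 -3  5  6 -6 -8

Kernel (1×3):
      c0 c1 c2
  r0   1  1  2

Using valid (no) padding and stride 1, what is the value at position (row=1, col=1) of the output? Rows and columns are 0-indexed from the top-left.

1

The receptive field on the input at this output position is [5 0 -2]. Elementwise product with the kernel and sum: 5·1 + 0·1 + -2·2.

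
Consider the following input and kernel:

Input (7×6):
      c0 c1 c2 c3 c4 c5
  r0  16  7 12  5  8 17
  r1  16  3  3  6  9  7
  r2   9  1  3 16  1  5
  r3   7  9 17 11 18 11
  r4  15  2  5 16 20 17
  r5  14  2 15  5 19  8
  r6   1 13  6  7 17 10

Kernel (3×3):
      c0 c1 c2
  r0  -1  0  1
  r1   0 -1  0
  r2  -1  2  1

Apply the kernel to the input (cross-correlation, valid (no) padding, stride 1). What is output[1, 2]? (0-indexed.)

13

The receptive field on the input at this output position is [3 6 9 / 3 16 1 / 17 11 18]. Elementwise product with the kernel and sum: 3·-1 + 9·1 + 16·-1 + 17·-1 + 11·2 + 18·1.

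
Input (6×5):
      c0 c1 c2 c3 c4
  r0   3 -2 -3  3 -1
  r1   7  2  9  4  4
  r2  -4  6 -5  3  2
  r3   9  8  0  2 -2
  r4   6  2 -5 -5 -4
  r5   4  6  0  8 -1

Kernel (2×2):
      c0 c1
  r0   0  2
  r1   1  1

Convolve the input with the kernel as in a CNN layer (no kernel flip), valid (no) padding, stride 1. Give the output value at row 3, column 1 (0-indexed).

The receptive field on the input at this output position is [8 0 / 2 -5]. Elementwise product with the kernel and sum: 0·2 + 2·1 + -5·1.

-3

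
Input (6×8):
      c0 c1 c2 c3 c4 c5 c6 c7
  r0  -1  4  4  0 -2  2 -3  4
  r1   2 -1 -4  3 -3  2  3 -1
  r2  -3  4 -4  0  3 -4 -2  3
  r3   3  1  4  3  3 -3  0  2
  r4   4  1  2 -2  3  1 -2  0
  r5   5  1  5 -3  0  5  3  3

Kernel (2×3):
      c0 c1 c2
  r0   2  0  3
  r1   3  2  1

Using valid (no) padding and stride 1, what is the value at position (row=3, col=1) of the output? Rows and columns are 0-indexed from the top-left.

The receptive field on the input at this output position is [1 4 3 / 1 2 -2]. Elementwise product with the kernel and sum: 1·2 + 3·3 + 1·3 + 2·2 + -2·1.

16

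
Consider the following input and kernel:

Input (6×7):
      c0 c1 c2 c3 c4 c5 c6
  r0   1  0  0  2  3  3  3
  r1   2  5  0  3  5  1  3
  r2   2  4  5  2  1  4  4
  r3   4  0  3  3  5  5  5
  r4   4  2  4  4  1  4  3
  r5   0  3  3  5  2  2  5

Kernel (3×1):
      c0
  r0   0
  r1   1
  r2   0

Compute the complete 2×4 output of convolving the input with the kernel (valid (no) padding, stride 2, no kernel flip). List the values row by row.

2 0 5 3
4 3 5 5

Output[0,0]: The receptive field on the input at this output position is [1 / 2 / 2]. Elementwise product with the kernel and sum: 2·1.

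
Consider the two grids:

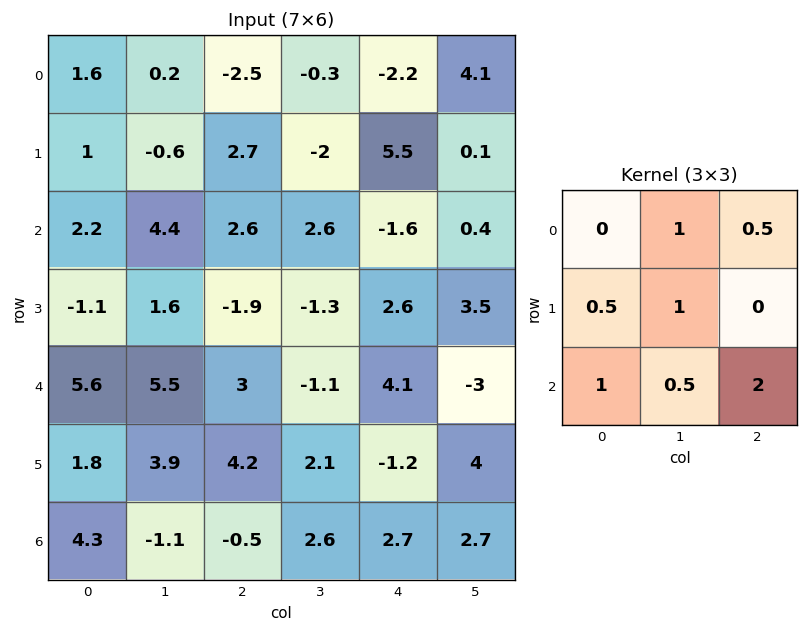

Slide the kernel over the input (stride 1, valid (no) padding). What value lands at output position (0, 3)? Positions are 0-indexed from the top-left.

The receptive field on the input at this output position is [-0.3 -2.2 4.1 / -2 5.5 0.1 / 2.6 -1.6 0.4]. Elementwise product with the kernel and sum: -2.2·1 + 4.1·0.5 + -2·0.5 + 5.5·1 + 2.6·1 + -1.6·0.5 + 0.4·2.

6.95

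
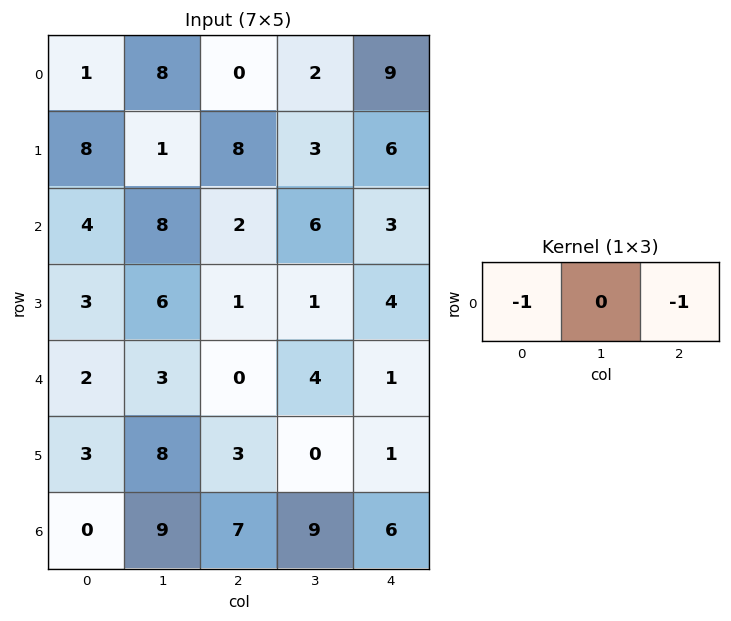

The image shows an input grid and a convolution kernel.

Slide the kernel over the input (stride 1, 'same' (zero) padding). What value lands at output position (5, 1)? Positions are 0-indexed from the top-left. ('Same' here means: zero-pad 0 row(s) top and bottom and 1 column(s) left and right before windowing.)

The receptive field on the zero-padded input at this output position is [3 8 3]. Elementwise product with the kernel and sum: 3·-1 + 3·-1.

-6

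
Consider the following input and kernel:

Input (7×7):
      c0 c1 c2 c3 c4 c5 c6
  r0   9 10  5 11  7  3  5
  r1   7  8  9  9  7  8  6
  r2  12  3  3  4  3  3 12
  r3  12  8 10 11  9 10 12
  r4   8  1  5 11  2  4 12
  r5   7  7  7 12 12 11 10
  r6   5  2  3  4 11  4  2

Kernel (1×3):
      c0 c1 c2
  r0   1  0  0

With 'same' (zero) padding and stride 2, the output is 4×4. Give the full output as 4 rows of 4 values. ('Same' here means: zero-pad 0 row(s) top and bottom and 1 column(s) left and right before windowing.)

0 10 11 3
0 3 4 3
0 1 11 4
0 2 4 4

Output[0,0]: The receptive field on the zero-padded input at this output position is [0 9 10]. Elementwise product with the kernel and sum: 0·1.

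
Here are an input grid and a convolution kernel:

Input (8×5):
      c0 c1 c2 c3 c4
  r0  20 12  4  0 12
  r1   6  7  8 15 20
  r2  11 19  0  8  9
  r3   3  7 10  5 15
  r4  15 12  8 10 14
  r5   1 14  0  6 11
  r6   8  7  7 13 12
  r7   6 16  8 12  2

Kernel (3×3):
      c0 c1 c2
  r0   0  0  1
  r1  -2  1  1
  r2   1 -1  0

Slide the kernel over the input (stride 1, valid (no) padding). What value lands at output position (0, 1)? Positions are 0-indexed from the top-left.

The receptive field on the input at this output position is [12 4 0 / 7 8 15 / 19 0 8]. Elementwise product with the kernel and sum: 0·1 + 7·-2 + 8·1 + 15·1 + 19·1 + 0·-1.

28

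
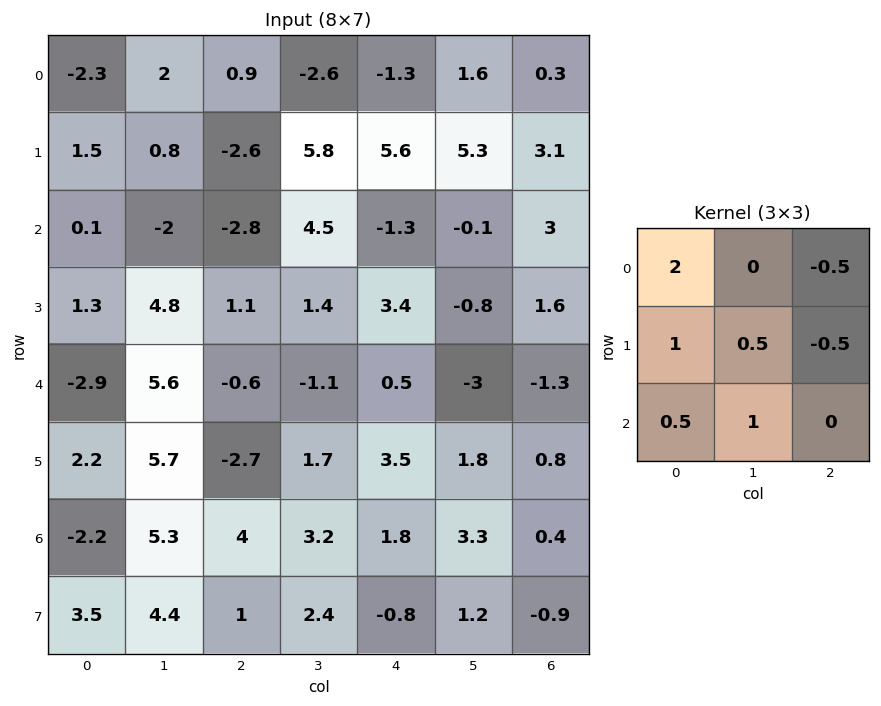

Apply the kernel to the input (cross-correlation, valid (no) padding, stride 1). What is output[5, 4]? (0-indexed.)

10.65

The receptive field on the input at this output position is [3.5 1.8 0.8 / 1.8 3.3 0.4 / -0.8 1.2 -0.9]. Elementwise product with the kernel and sum: 3.5·2 + 0.8·-0.5 + 1.8·1 + 3.3·0.5 + 0.4·-0.5 + -0.8·0.5 + 1.2·1.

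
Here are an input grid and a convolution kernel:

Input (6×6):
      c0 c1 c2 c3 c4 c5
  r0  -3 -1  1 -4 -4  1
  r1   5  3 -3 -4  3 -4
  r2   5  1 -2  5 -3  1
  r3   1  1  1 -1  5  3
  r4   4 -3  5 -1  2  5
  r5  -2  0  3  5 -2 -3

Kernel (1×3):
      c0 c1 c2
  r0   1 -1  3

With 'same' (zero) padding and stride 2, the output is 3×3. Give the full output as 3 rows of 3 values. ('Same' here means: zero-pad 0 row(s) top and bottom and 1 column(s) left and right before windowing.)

Output[0,0]: The receptive field on the zero-padded input at this output position is [0 -3 -1]. Elementwise product with the kernel and sum: 0·1 + -3·-1 + -1·3.

0 -14 3
-2 18 11
-13 -11 12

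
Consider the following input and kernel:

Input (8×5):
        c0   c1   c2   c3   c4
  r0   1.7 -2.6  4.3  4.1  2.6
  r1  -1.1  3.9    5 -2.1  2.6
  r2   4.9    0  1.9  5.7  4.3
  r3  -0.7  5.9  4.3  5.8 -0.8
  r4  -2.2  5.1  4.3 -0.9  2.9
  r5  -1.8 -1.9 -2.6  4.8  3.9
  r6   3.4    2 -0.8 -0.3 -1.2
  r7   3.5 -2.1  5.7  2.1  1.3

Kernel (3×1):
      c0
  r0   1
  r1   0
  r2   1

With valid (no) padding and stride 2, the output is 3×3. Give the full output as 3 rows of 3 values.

6.6 6.2 6.9
2.7 6.2 7.2
1.2 3.5 1.7

Output[0,0]: The receptive field on the input at this output position is [1.7 / -1.1 / 4.9]. Elementwise product with the kernel and sum: 1.7·1 + 4.9·1.
Output[0,1]: The receptive field on the input at this output position is [4.3 / 5 / 1.9]. Elementwise product with the kernel and sum: 4.3·1 + 1.9·1.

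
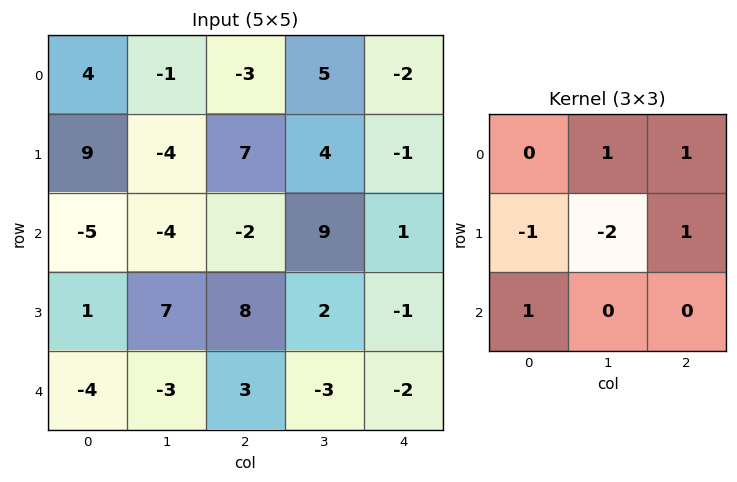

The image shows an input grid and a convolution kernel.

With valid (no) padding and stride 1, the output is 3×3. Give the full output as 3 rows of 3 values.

-3 -8 -15
15 35 -4
-17 -17 0

Output[0,0]: The receptive field on the input at this output position is [4 -1 -3 / 9 -4 7 / -5 -4 -2]. Elementwise product with the kernel and sum: -1·1 + -3·1 + 9·-1 + -4·-2 + 7·1 + -5·1.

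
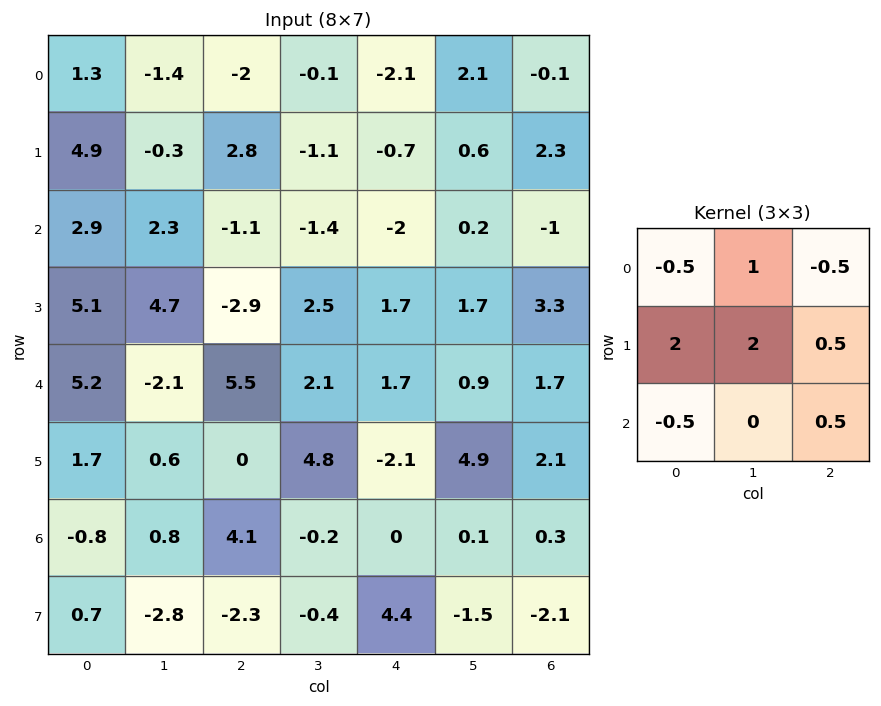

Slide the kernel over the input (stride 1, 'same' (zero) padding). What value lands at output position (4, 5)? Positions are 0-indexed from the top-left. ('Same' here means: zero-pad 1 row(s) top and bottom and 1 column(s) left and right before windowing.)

The receptive field on the zero-padded input at this output position is [1.7 1.7 3.3 / 1.7 0.9 1.7 / -2.1 4.9 2.1]. Elementwise product with the kernel and sum: 1.7·-0.5 + 1.7·1 + 3.3·-0.5 + 1.7·2 + 0.9·2 + 1.7·0.5 + -2.1·-0.5 + 2.1·0.5.

7.35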